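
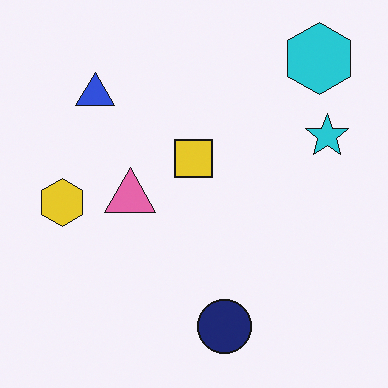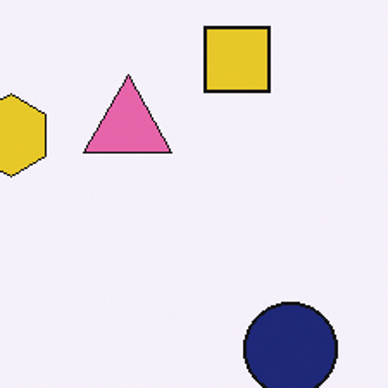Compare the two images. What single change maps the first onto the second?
This is the original image cropped to a noticeably smaller region and rescaled.

The visible shapes are larger and the field of view is narrower; shapes near the original edges may be partly or wholly outside the frame — a crop-and-rescale.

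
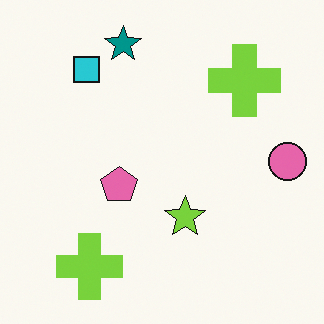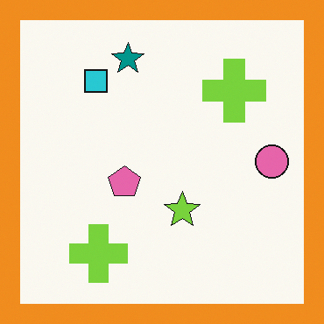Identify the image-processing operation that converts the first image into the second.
It was framed with a orange border.

A solid orange frame runs around the edge of the second image, with the content slightly shrunk inside it.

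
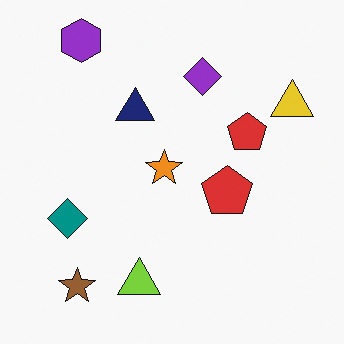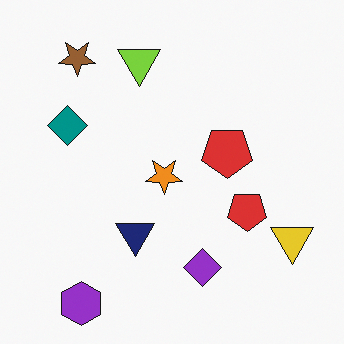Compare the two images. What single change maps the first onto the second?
The second image is the first flipped vertically (top ↔ bottom).

The purple hexagon is in the top-left of the first image and the bottom-left of the second — shapes on opposite sides of the horizontal midline have swapped in a mirror flip.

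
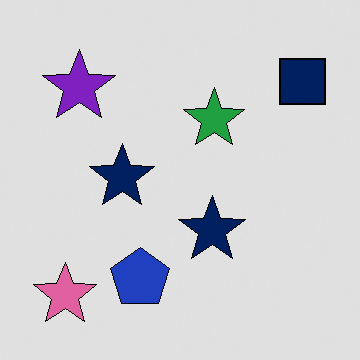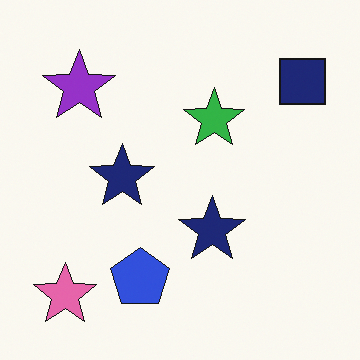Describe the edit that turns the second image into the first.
It was posterized to a reduced palette.

Each flat color has snapped to a coarser quantized level — most visibly, the near-white background has dropped to a flat grey.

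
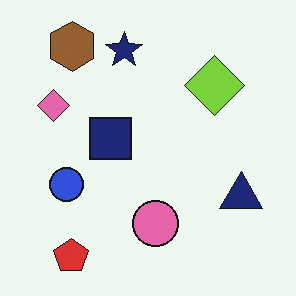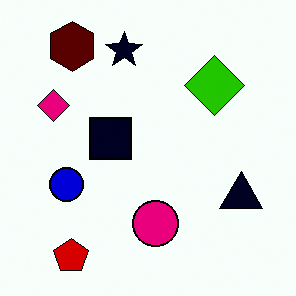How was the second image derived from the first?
Boosted in contrast.

Tones are pushed away from mid-grey across the whole image — a global contrast change.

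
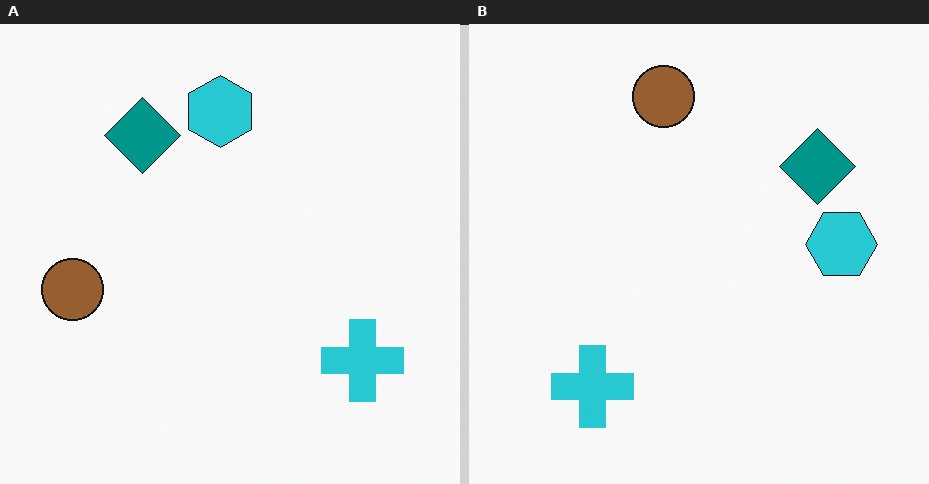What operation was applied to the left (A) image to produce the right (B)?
It was rotated 90° clockwise.

The cyan cross sits in the bottom-right of the left (A) image and the bottom-left of the right (B) — consistent with a whole-image 90° clockwise rotation.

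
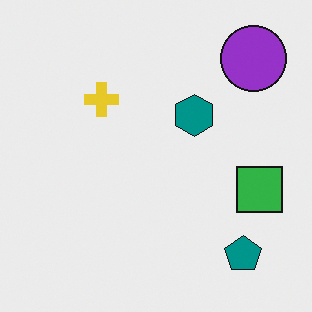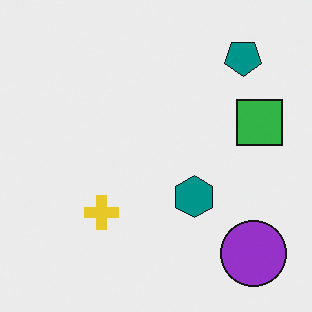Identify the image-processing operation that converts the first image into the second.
The transformation is: flipped vertically (top ↔ bottom).

The purple circle is in the top-right of the first image and the bottom-right of the second — shapes on opposite sides of the horizontal midline have swapped in a mirror flip.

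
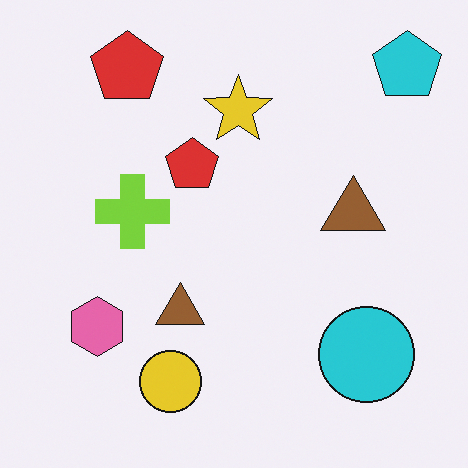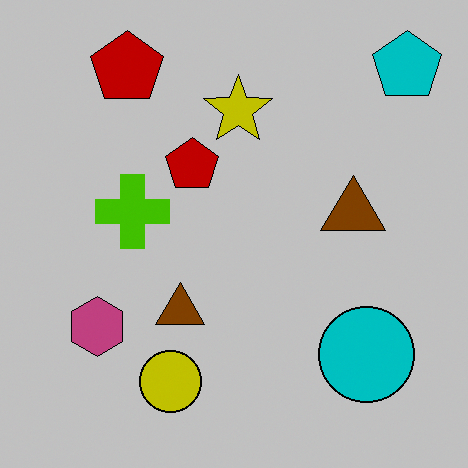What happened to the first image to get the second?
Heavily posterized to just a handful of flat colors.

Each flat color has snapped to a coarser quantized level — most visibly, the near-white background has dropped to a flat grey.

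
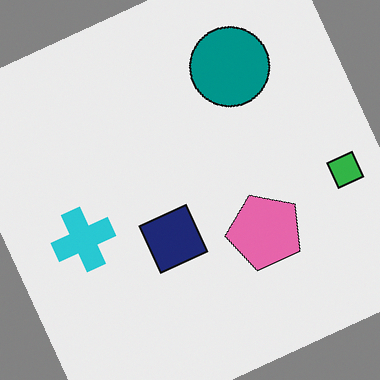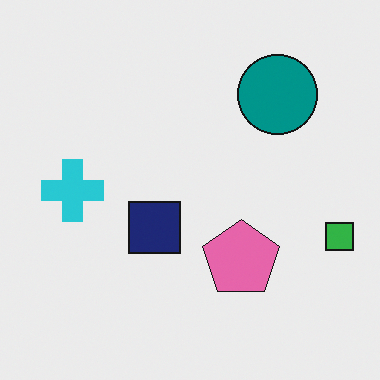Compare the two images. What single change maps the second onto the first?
This is the original image rotated counter-clockwise by a clearly visible amount.

Every shape is tilted by the same angle and the image corners show triangular fill wedges — a whole-image rotation by a non-right angle.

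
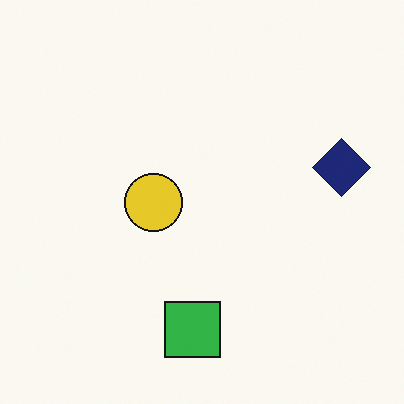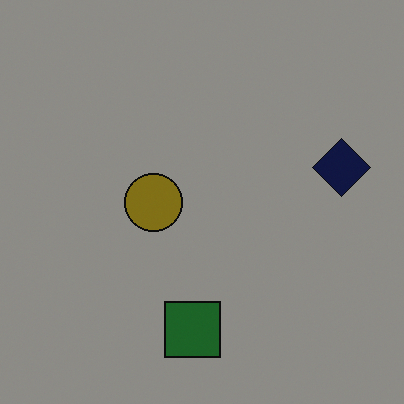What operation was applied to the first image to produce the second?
The transformation is: noticeably darkened.

Every pixel — background and shapes alike — is uniformly darkened.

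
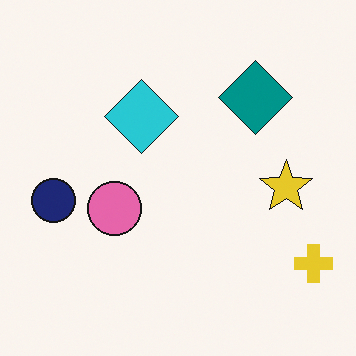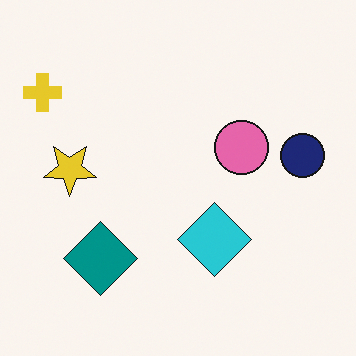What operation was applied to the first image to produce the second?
The image was rotated 180°.

The yellow cross sits in the bottom-right of the first image and the top-left of the second — consistent with a whole-image 180° rotation.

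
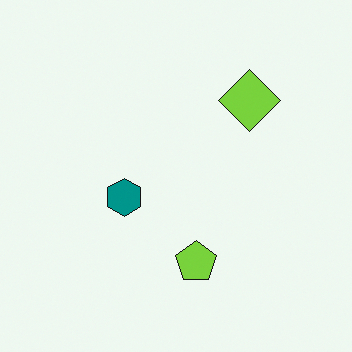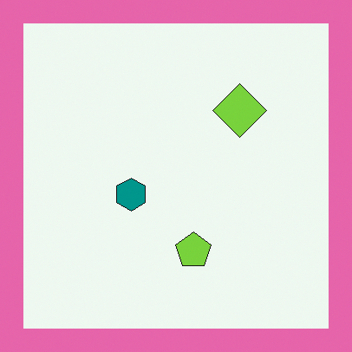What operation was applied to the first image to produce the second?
Framed with a pink border.

A solid pink frame runs around the edge of the second image, with the content slightly shrunk inside it.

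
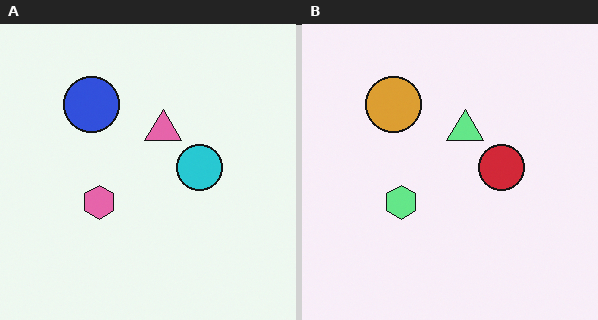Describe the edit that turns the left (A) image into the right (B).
The right (B) image is the left (A) hue-shifted through roughly half the color wheel.

Every shape's color has rotated by the same amount around the hue wheel — a uniform hue shift.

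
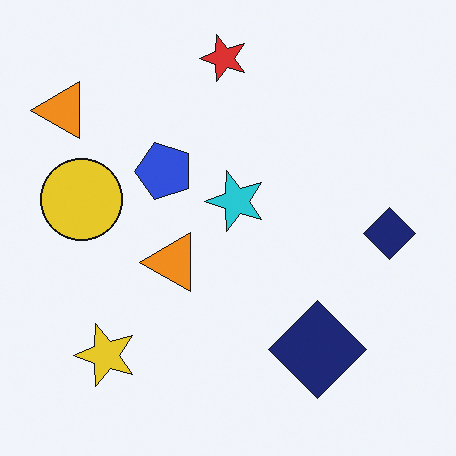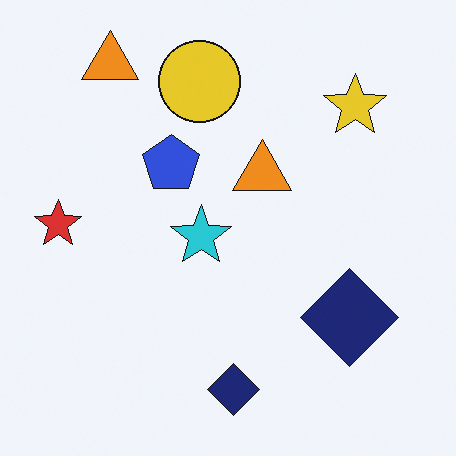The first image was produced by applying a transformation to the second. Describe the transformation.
The first image is the second transposed (reflected across the top-left ↔ bottom-right diagonal).

Shapes have swapped their row and column positions — what was in the top-right is now in the bottom-left — a diagonal reflection.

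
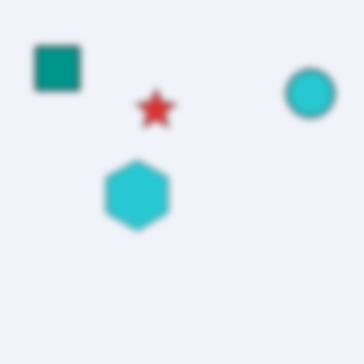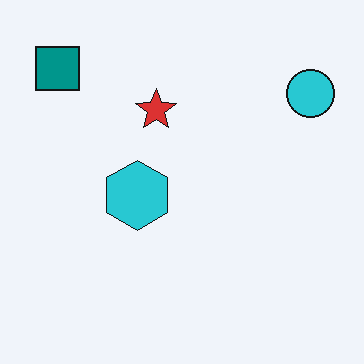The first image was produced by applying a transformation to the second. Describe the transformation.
The transformation is: moderately blurred.

Shape edges and outlines are uniformly softened across the whole image.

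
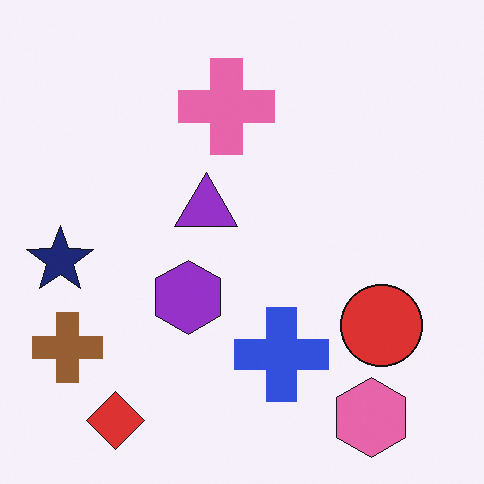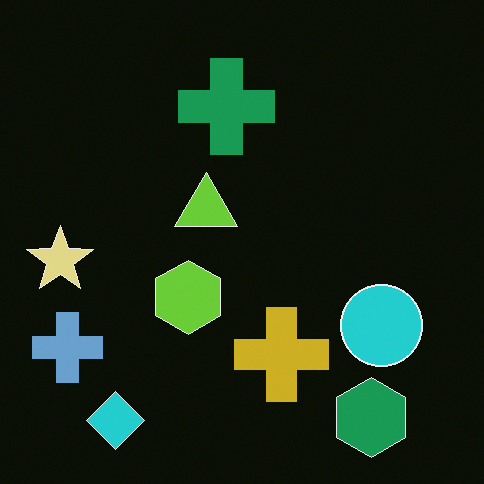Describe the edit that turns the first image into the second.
The image was color-inverted (negative).

The light background has become dark and every shape's color is its complement — a photographic negative.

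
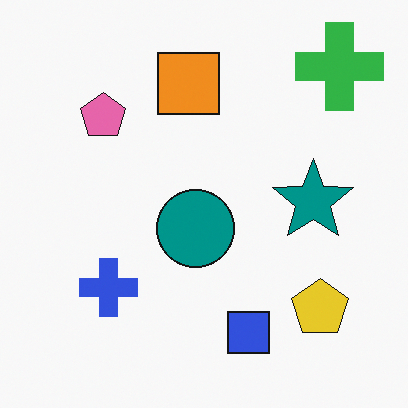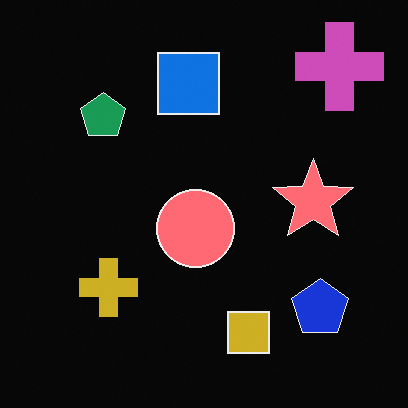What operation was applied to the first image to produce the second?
The image was color-inverted (negative).

The light background has become dark and every shape's color is its complement — a photographic negative.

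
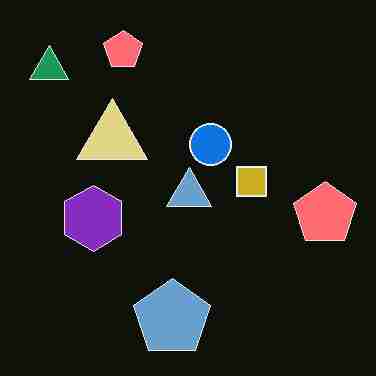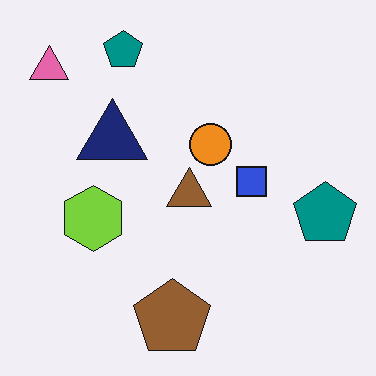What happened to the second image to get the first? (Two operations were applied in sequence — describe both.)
The transformation is: degraded with heavy JPEG compression, then color-inverted (negative).

Blocky 8×8 compression artifacts appear around shape edges and the flat background shows ringing — characteristic JPEG degradation. The light background has become dark and every shape's color is its complement — a photographic negative.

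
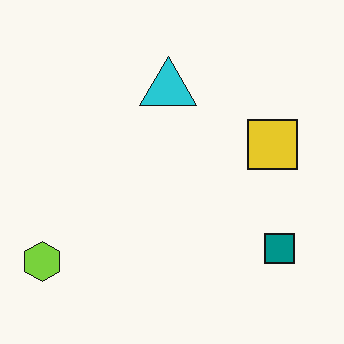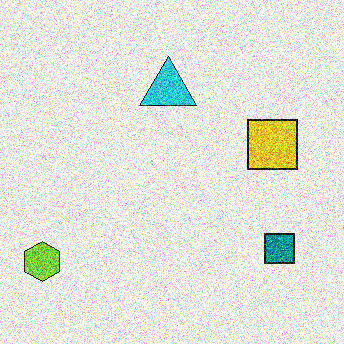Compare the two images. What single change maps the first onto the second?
This is the original image degraded with heavy additive noise.

Random speckle covers the whole image, including the flat background.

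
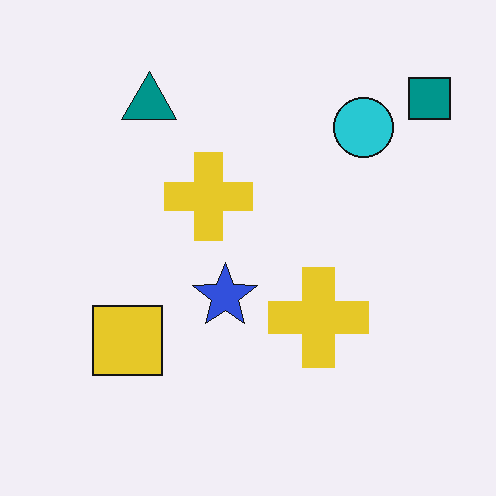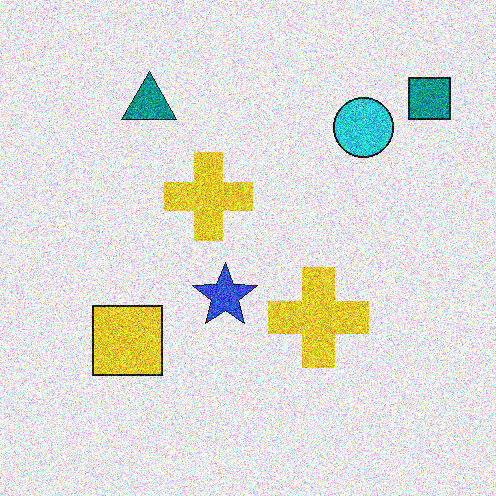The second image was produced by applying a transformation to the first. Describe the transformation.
It was degraded with a thick layer of grain.

Random speckle covers the whole image, including the flat background.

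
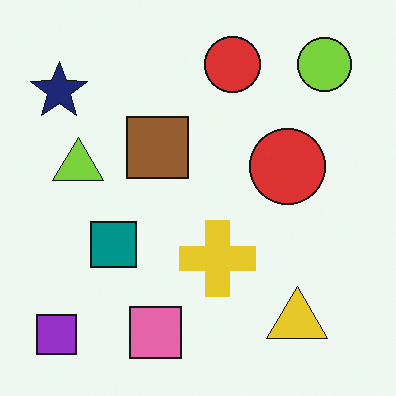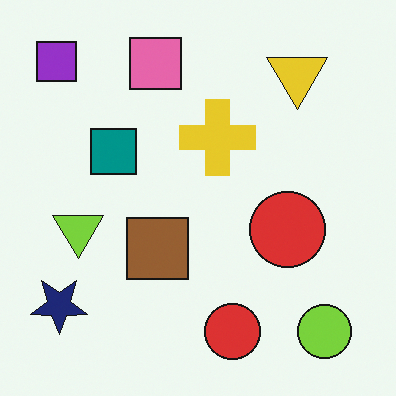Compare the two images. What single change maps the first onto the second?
This is the original image flipped vertically (top ↔ bottom).

The purple square is in the bottom-left of the first image and the top-left of the second — shapes on opposite sides of the horizontal midline have swapped in a mirror flip.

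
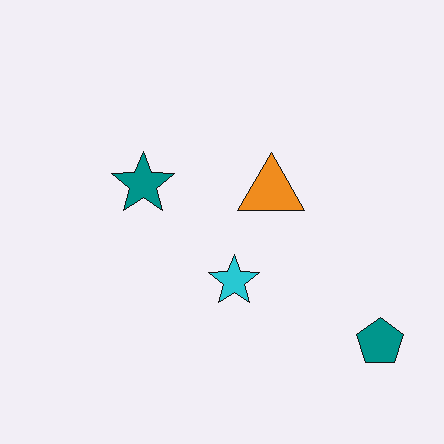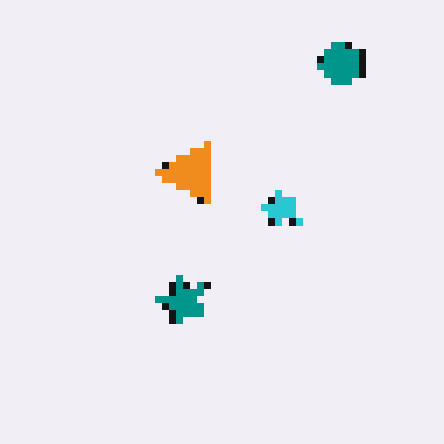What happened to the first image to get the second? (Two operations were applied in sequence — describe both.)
It was pixelated into visible square blocks, then rotated 90° counter-clockwise.

Shapes are reduced to large square blocks; fine edges and outlines are lost — a downscale-then-upscale (mosaic) effect. The teal pentagon sits in the bottom-right of the first image and the top-right of the second — consistent with a whole-image 90° counter-clockwise rotation.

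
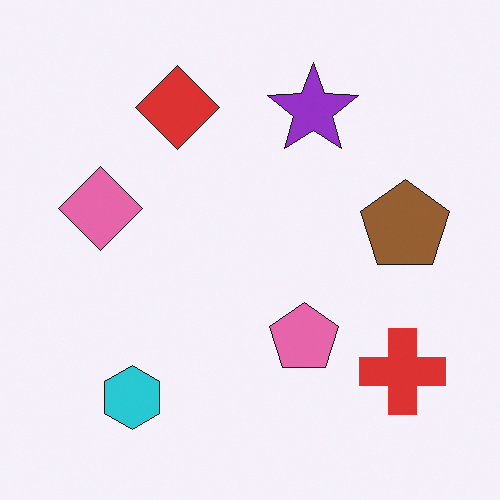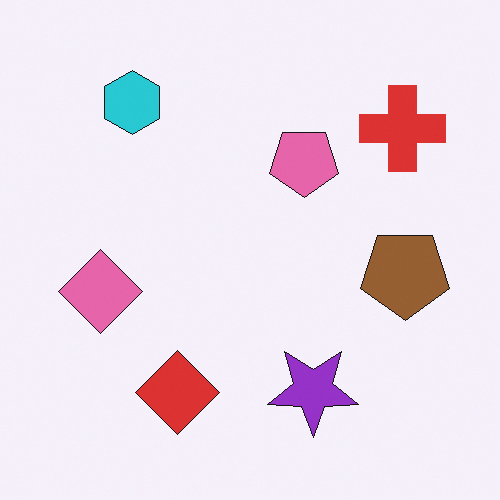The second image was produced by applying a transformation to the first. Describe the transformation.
The image was flipped vertically (top ↔ bottom).

The cyan hexagon is in the bottom-left of the first image and the top-left of the second — shapes on opposite sides of the horizontal midline have swapped in a mirror flip.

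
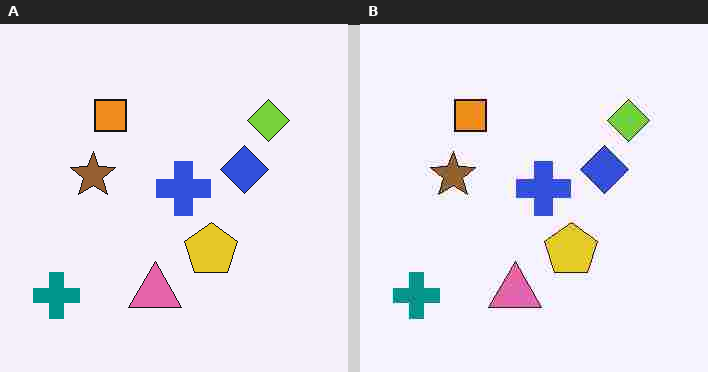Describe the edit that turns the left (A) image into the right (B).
The right (B) image is the left (A) heavily JPEG-compressed with obvious blocking artifacts.

Blocky 8×8 compression artifacts appear around shape edges and the flat background shows ringing — characteristic JPEG degradation.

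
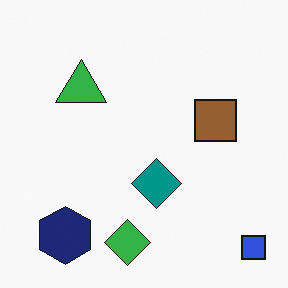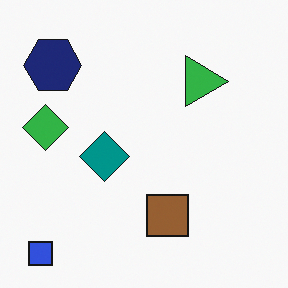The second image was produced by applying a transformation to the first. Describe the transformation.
It was rotated 90° clockwise.

The blue square sits in the bottom-right of the first image and the bottom-left of the second — consistent with a whole-image 90° clockwise rotation.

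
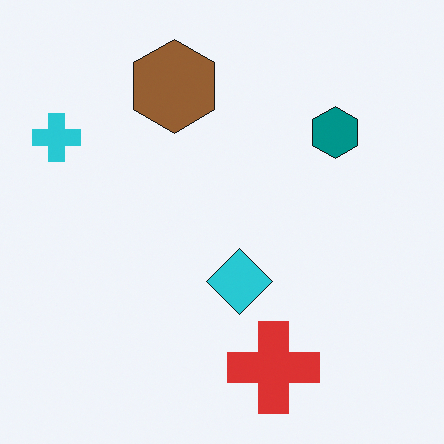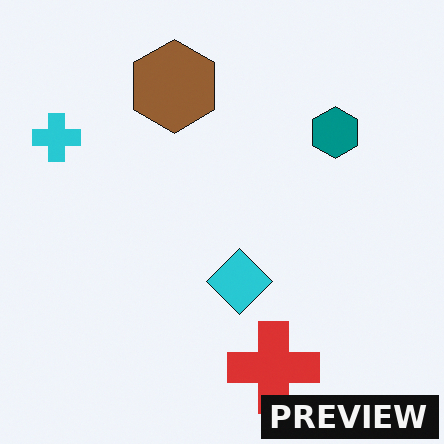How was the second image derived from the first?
The second image is the first watermarked with the text "PREVIEW" in the lower-right corner.

A dark label reading "PREVIEW" appears in the lower-right corner.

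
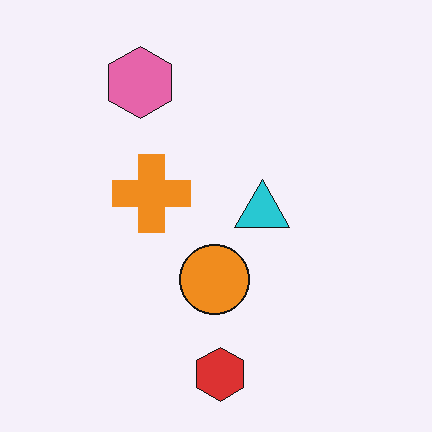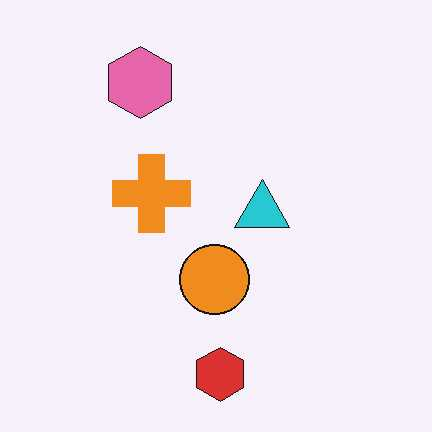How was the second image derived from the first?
The image was JPEG-compressed with visible artifacts.

Blocky 8×8 compression artifacts appear around shape edges and the flat background shows ringing — characteristic JPEG degradation.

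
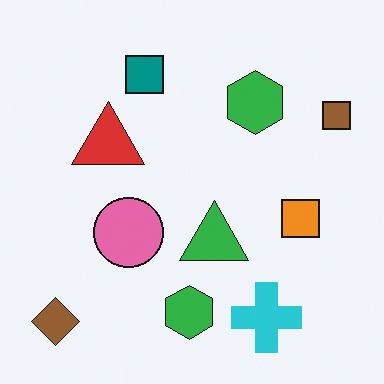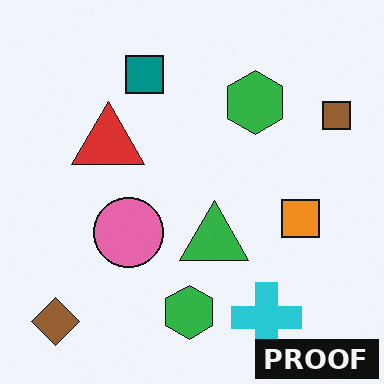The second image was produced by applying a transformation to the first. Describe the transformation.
Watermarked with the text "PROOF" in the lower-right corner.

A dark label reading "PROOF" appears in the lower-right corner.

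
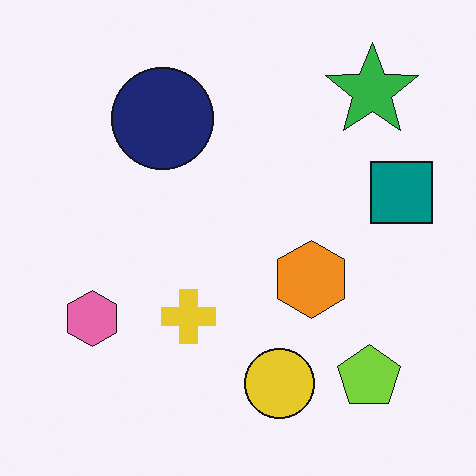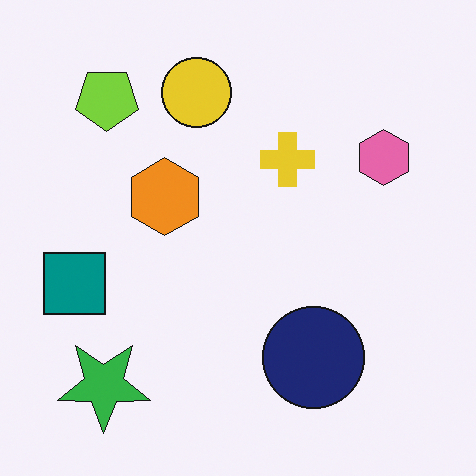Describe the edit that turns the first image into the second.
Rotated 180°.

The green star sits in the top-right of the first image and the bottom-left of the second — consistent with a whole-image 180° rotation.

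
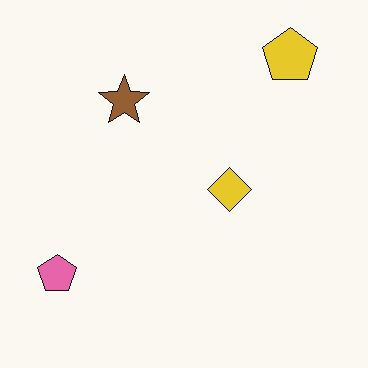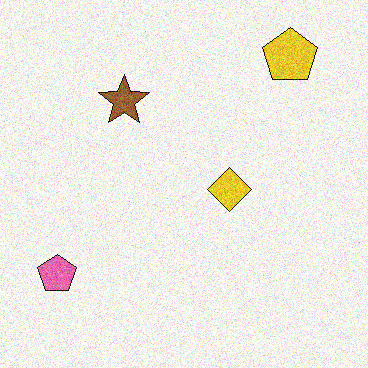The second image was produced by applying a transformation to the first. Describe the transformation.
The image was degraded with visible gaussian noise.

Random speckle covers the whole image, including the flat background.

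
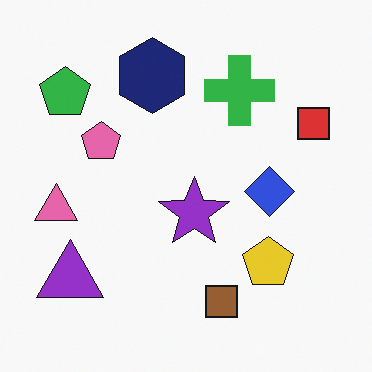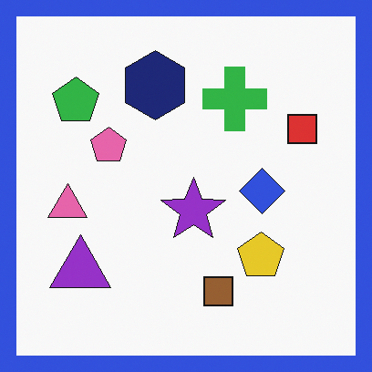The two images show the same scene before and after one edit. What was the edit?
It was framed with a blue border.

A solid blue frame runs around the edge of the second image, with the content slightly shrunk inside it.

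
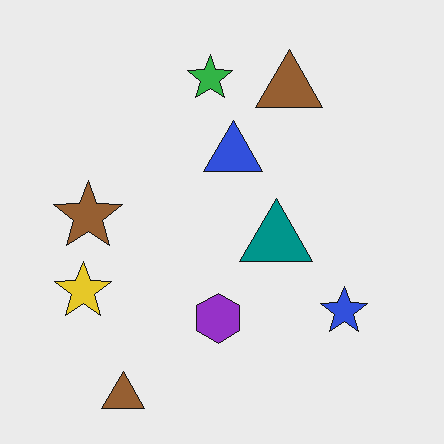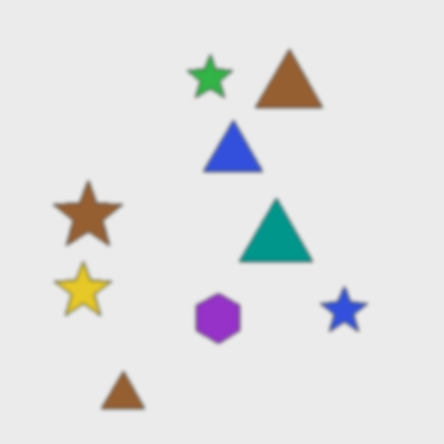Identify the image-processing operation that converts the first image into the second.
The image was given a subtle gaussian blur.

Shape edges and outlines are uniformly softened across the whole image.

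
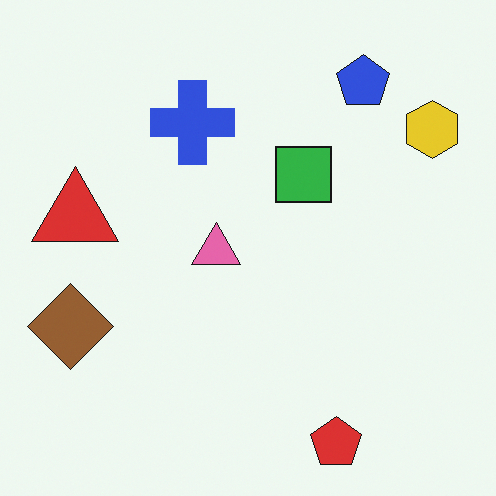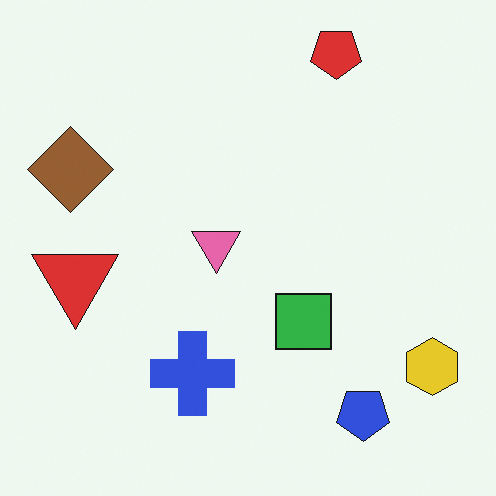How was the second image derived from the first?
The image was flipped vertically (top ↔ bottom).

The red pentagon is in the bottom-right of the first image and the top-right of the second — shapes on opposite sides of the horizontal midline have swapped in a mirror flip.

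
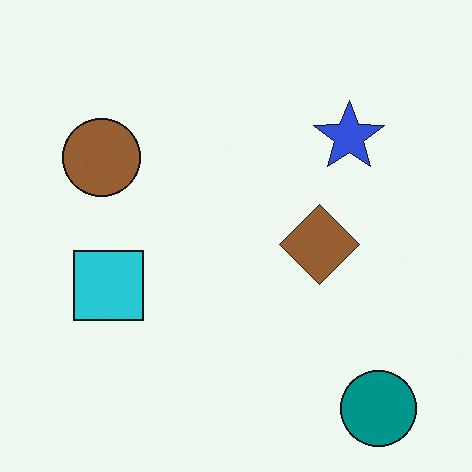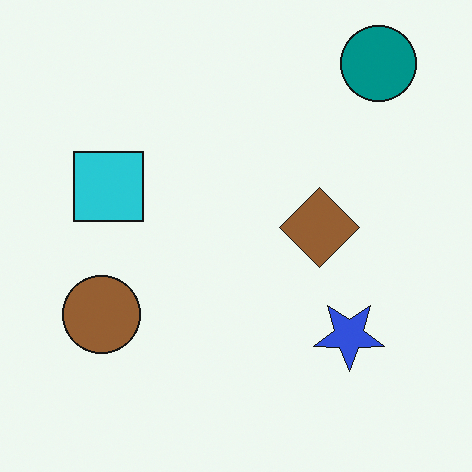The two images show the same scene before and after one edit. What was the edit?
This is the original image flipped vertically (top ↔ bottom).

The teal circle is in the bottom-right of the first image and the top-right of the second — shapes on opposite sides of the horizontal midline have swapped in a mirror flip.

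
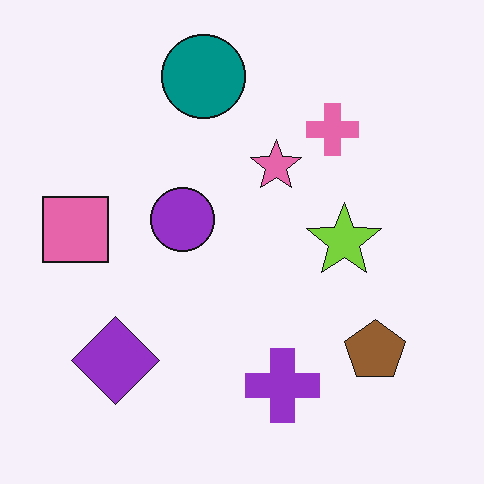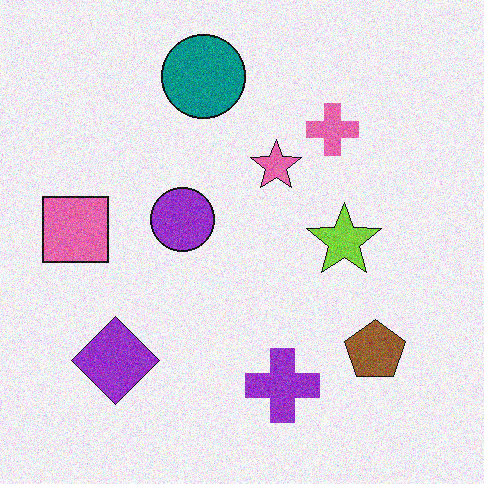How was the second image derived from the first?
It was degraded with moderate additive noise.

Random speckle covers the whole image, including the flat background.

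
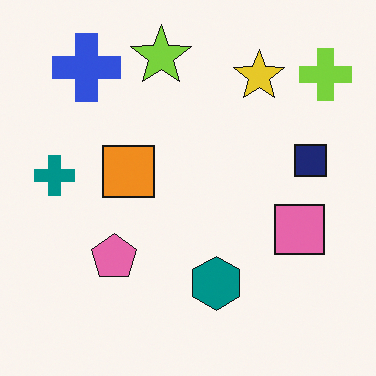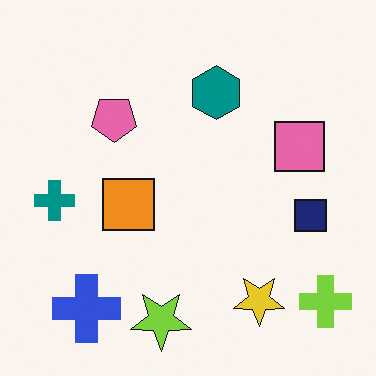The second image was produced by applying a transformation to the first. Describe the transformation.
The transformation is: flipped vertically (top ↔ bottom).

The lime star is in the top of the first image and the bottom of the second — shapes on opposite sides of the horizontal midline have swapped in a mirror flip.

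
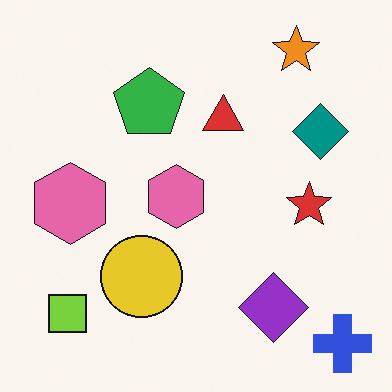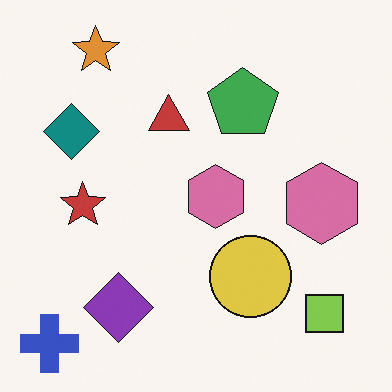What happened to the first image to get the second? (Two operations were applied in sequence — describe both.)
It was flipped horizontally (left ↔ right), then slightly desaturated.

The blue cross is in the bottom-right of the first image and the bottom-left of the second — shapes on opposite sides of the vertical midline have swapped in a mirror flip. All colors are more muted and greyish — a global saturation change.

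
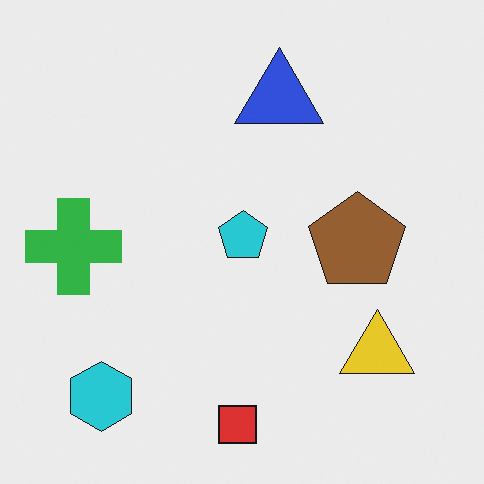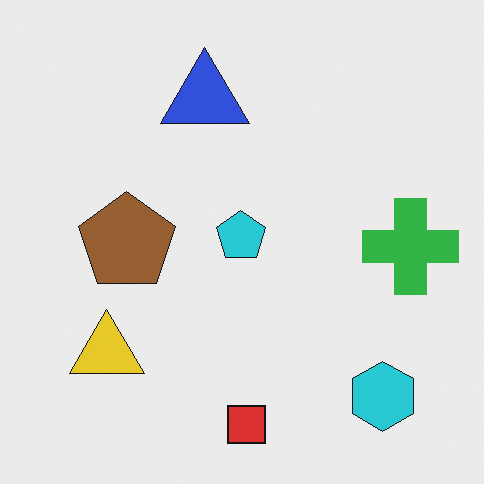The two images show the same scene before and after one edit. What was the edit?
Flipped horizontally (left ↔ right).

The green cross is in the left of the first image and the right of the second — shapes on opposite sides of the vertical midline have swapped in a mirror flip.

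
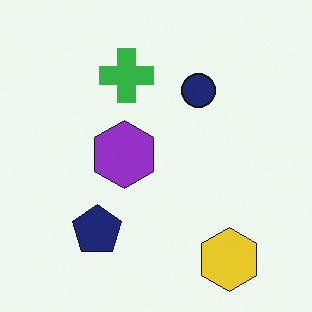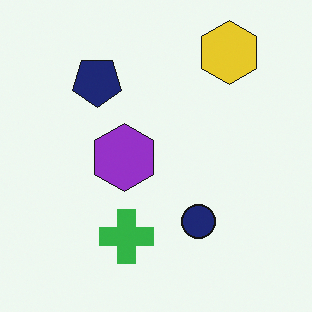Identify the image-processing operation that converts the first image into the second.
The image was flipped vertically (top ↔ bottom).

The yellow hexagon is in the bottom-right of the first image and the top-right of the second — shapes on opposite sides of the horizontal midline have swapped in a mirror flip.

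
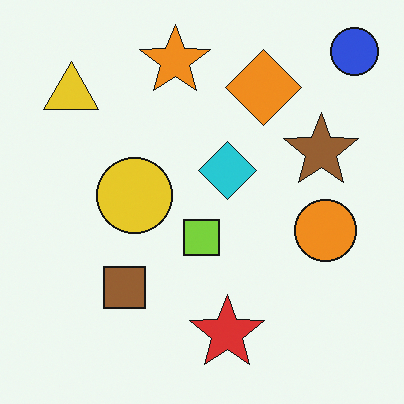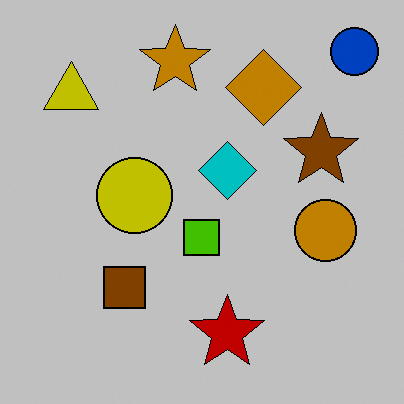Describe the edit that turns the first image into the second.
The second image is the first aggressively posterized.

Each flat color has snapped to a coarser quantized level — most visibly, the near-white background has dropped to a flat grey.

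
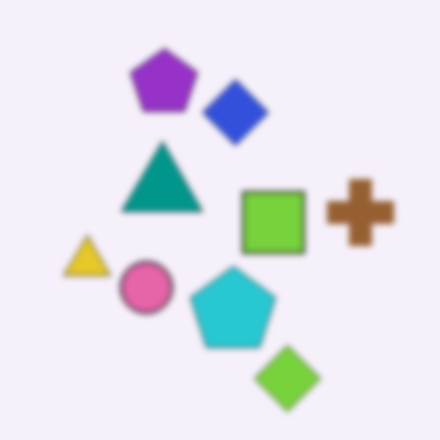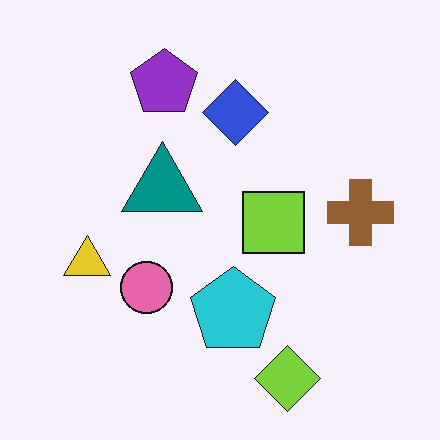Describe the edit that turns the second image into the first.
The first image is the second moderately blurred.

Shape edges and outlines are uniformly softened across the whole image.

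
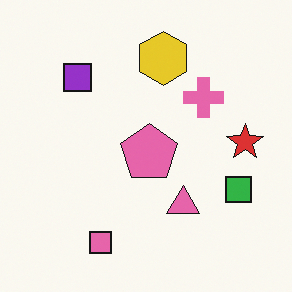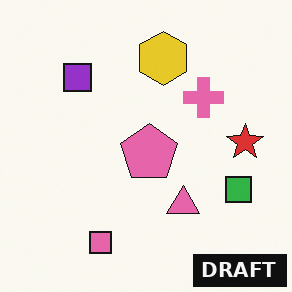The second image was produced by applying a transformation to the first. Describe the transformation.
The second image is the first watermarked with the text "DRAFT" in the lower-right corner.

A dark label reading "DRAFT" appears in the lower-right corner.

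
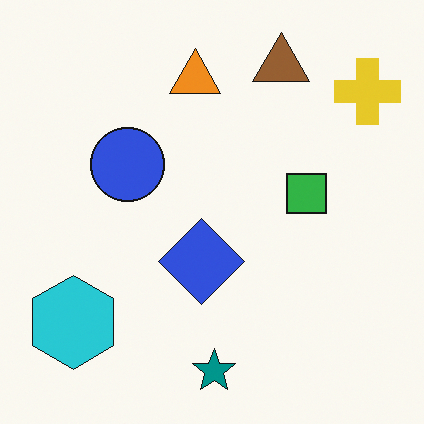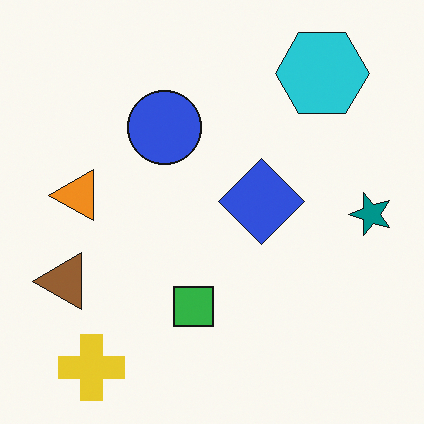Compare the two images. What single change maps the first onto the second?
It was transposed (reflected across the top-left ↔ bottom-right diagonal).

Shapes have swapped their row and column positions — what was in the top-right is now in the bottom-left — a diagonal reflection.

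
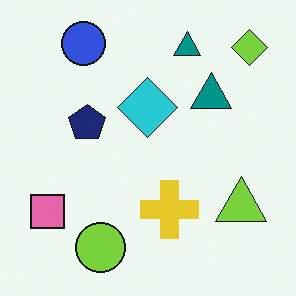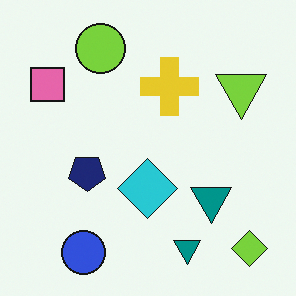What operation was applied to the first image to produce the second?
The second image is the first flipped vertically (top ↔ bottom).

The blue circle is in the top-left of the first image and the bottom-left of the second — shapes on opposite sides of the horizontal midline have swapped in a mirror flip.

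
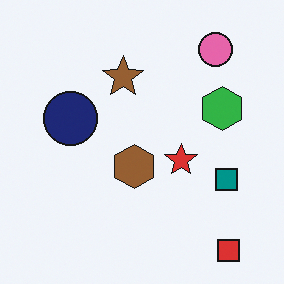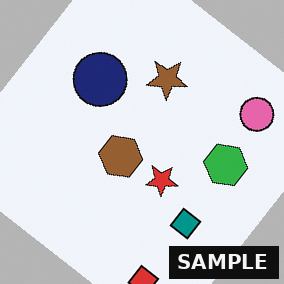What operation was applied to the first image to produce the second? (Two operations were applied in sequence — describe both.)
The second image is the first rotated clockwise by a large amount — several tens of degrees, then watermarked with the text "SAMPLE" in the lower-right corner.

Every shape is tilted by the same angle and the image corners show triangular fill wedges — a whole-image rotation by a non-right angle. A dark label reading "SAMPLE" appears in the lower-right corner.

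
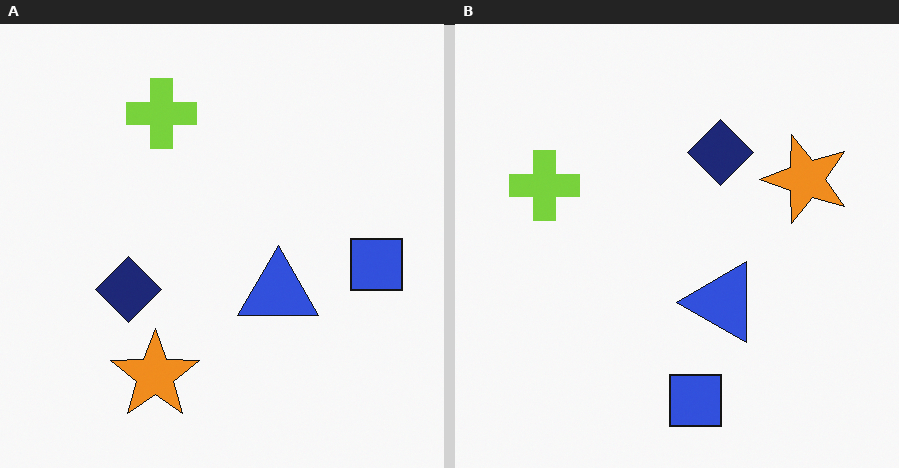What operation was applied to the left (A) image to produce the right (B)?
The image was transposed (reflected across the top-left ↔ bottom-right diagonal).

Shapes have swapped their row and column positions — what was in the top-right is now in the bottom-left — a diagonal reflection.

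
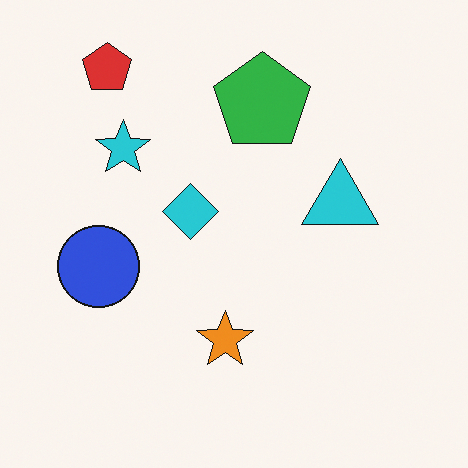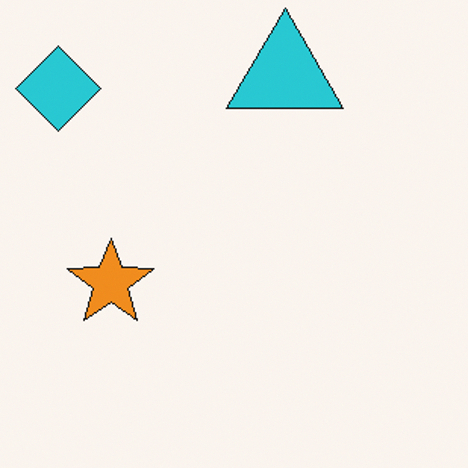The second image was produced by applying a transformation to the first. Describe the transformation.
This is the original image cropped to a modestly smaller region and rescaled.

The visible shapes are larger and the field of view is narrower; shapes near the original edges may be partly or wholly outside the frame — a crop-and-rescale.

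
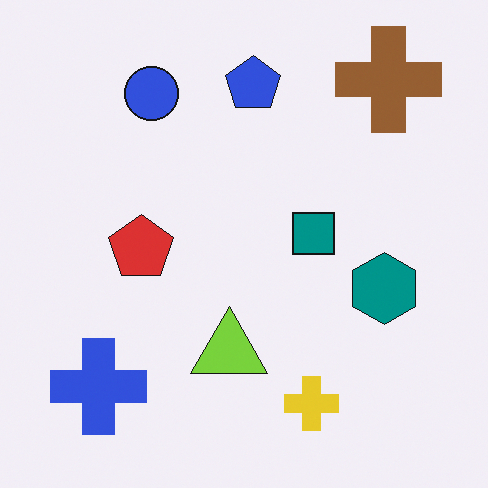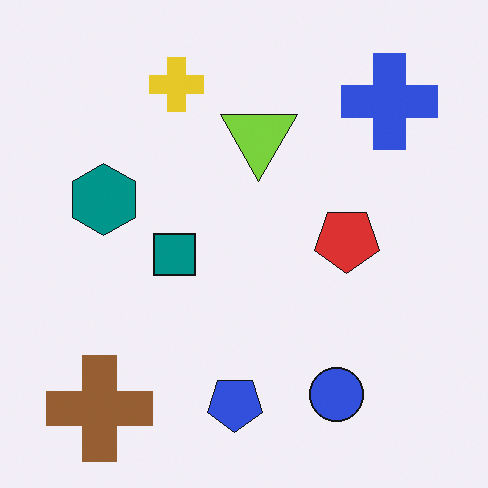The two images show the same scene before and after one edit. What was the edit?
This is the original image rotated 180°.

The brown cross sits in the top-right of the first image and the bottom-left of the second — consistent with a whole-image 180° rotation.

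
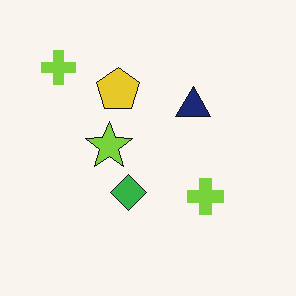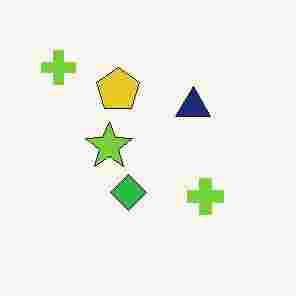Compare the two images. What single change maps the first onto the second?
The image was heavily JPEG-compressed with obvious blocking artifacts.

Blocky 8×8 compression artifacts appear around shape edges and the flat background shows ringing — characteristic JPEG degradation.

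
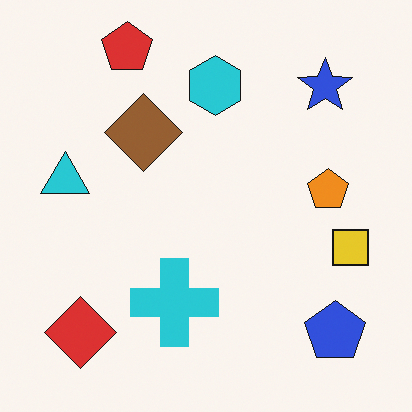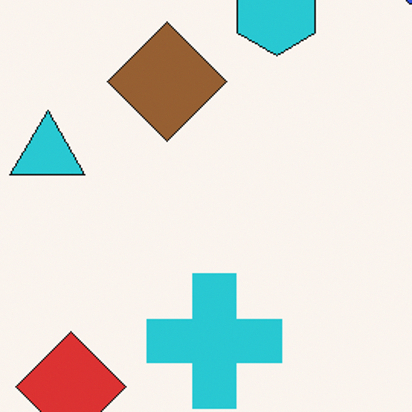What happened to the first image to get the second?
The second image is the first cropped to a modestly smaller region and rescaled.

The visible shapes are larger and the field of view is narrower; shapes near the original edges may be partly or wholly outside the frame — a crop-and-rescale.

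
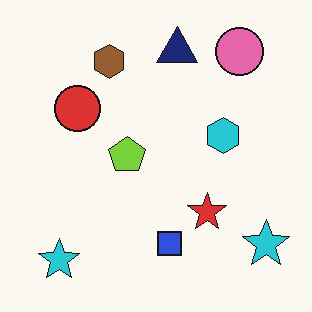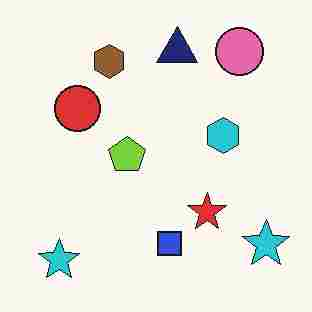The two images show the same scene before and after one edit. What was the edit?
The transformation is: degraded with heavy JPEG compression.

Blocky 8×8 compression artifacts appear around shape edges and the flat background shows ringing — characteristic JPEG degradation.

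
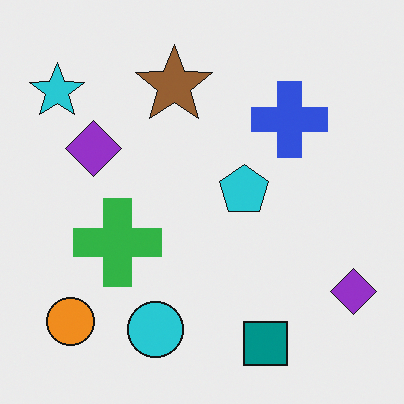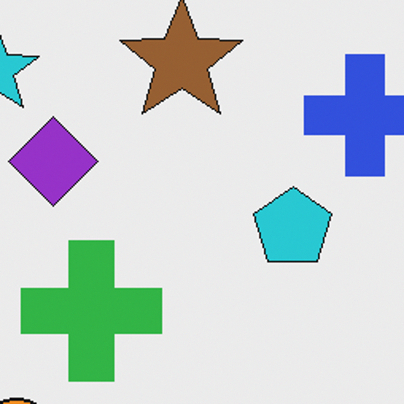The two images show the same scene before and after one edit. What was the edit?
Cropped to a modestly smaller region and rescaled.

The visible shapes are larger and the field of view is narrower; shapes near the original edges may be partly or wholly outside the frame — a crop-and-rescale.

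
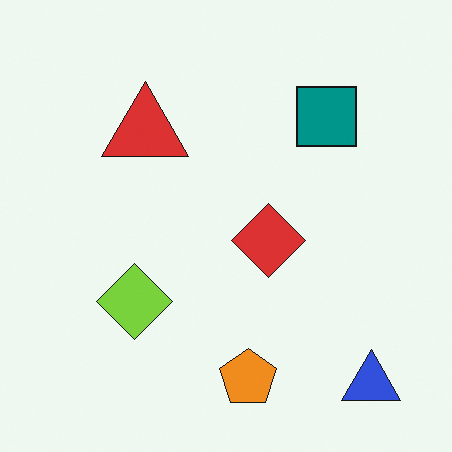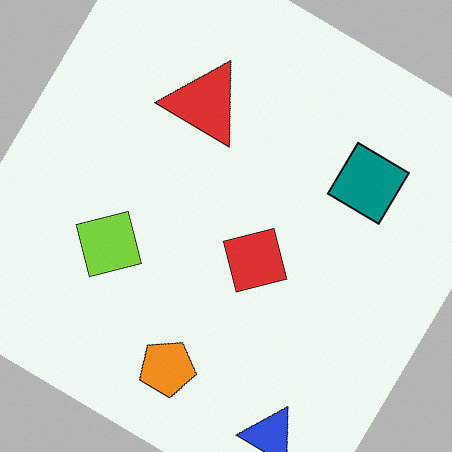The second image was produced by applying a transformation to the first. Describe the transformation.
This is the original image rotated clockwise by a large amount — several tens of degrees.

Every shape is tilted by the same angle and the image corners show triangular fill wedges — a whole-image rotation by a non-right angle.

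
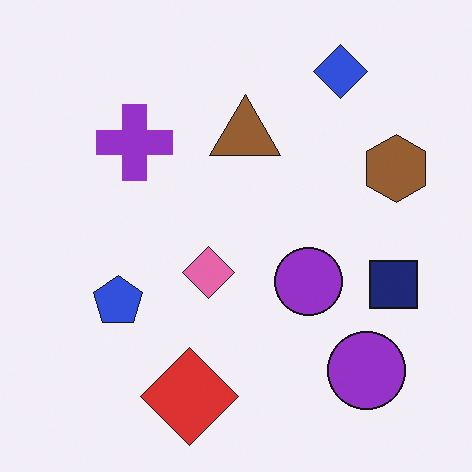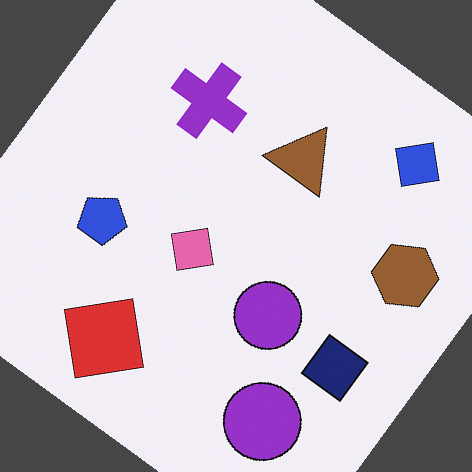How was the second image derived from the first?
It was rotated clockwise by a large amount — several tens of degrees.

Every shape is tilted by the same angle and the image corners show triangular fill wedges — a whole-image rotation by a non-right angle.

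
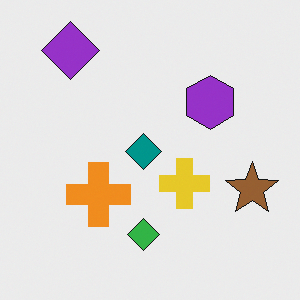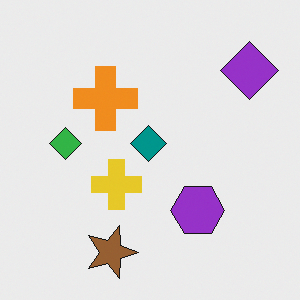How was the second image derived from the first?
The second image is the first rotated 90° clockwise.

The purple diamond sits in the top-left of the first image and the top-right of the second — consistent with a whole-image 90° clockwise rotation.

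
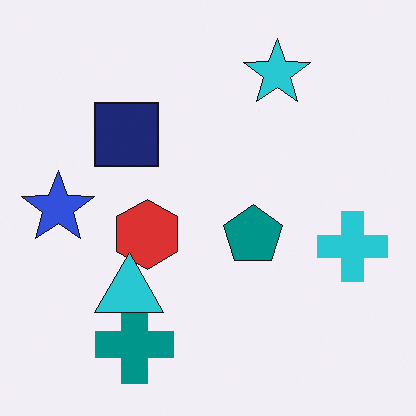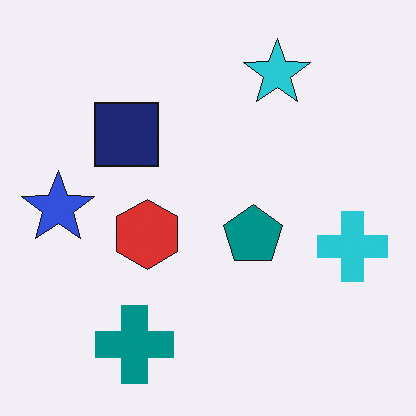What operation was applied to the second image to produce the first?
The transformation is: overlaid with an additional cyan triangle.

A cyan triangle appears in the first image that is absent from the second.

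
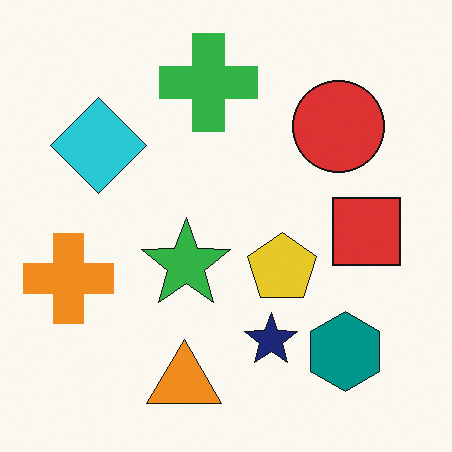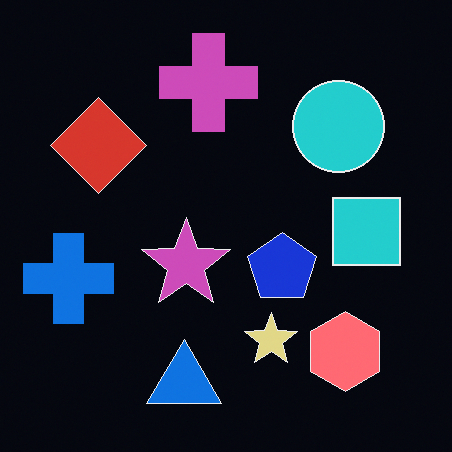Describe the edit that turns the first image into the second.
The image was color-inverted (negative).

The light background has become dark and every shape's color is its complement — a photographic negative.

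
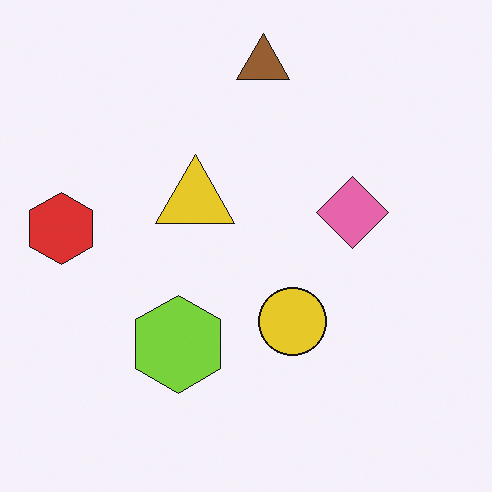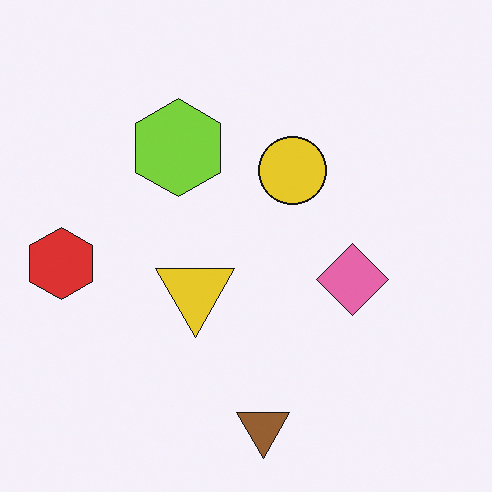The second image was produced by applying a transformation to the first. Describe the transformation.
It was flipped vertically (top ↔ bottom).

The brown triangle is in the top of the first image and the bottom of the second — shapes on opposite sides of the horizontal midline have swapped in a mirror flip.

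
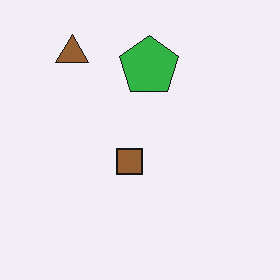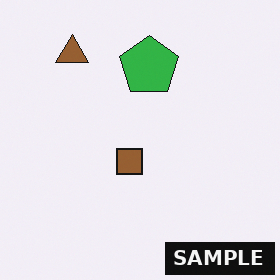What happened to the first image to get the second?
Watermarked with the text "SAMPLE" in the lower-right corner.

A dark label reading "SAMPLE" appears in the lower-right corner.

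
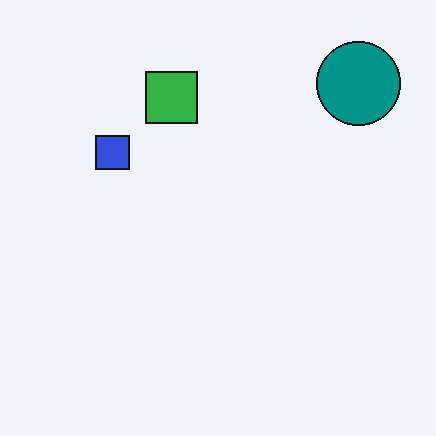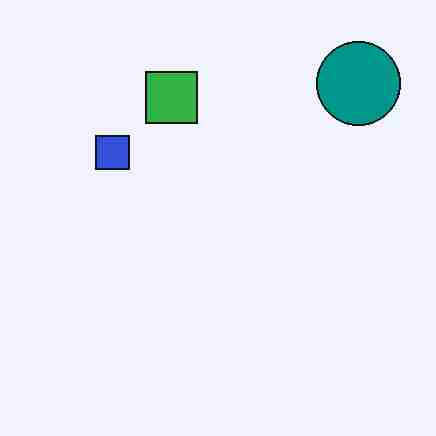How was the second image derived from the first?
Heavily JPEG-compressed with obvious blocking artifacts.

Blocky 8×8 compression artifacts appear around shape edges and the flat background shows ringing — characteristic JPEG degradation.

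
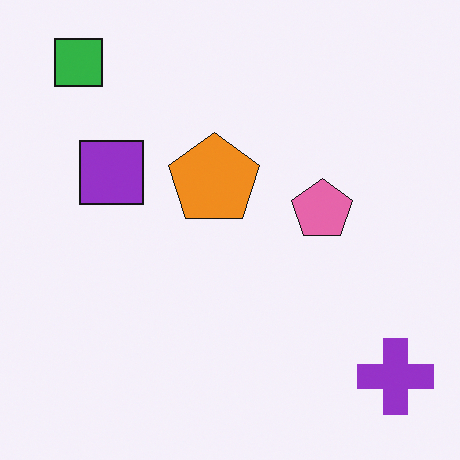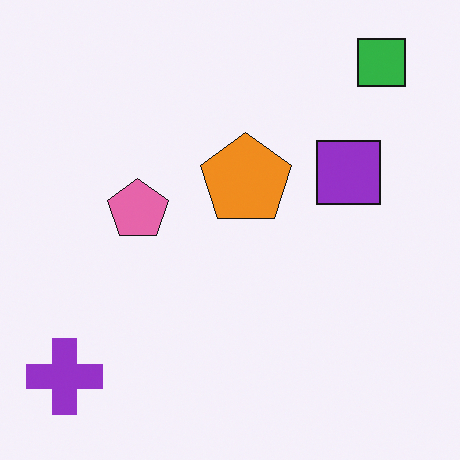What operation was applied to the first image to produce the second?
Flipped horizontally (left ↔ right).

The purple cross is in the bottom-right of the first image and the bottom-left of the second — shapes on opposite sides of the vertical midline have swapped in a mirror flip.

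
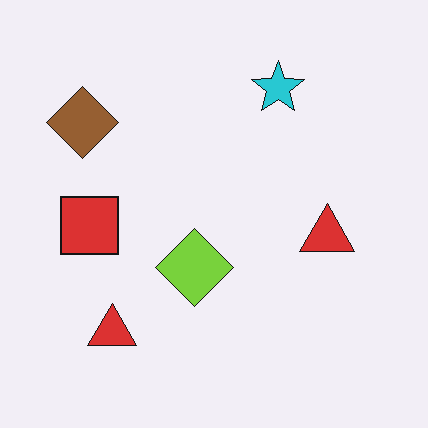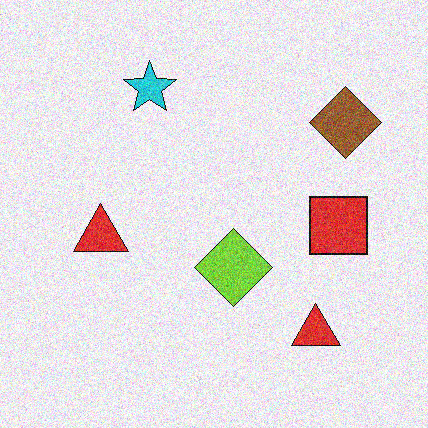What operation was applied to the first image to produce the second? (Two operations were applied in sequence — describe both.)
The second image is the first flipped horizontally (left ↔ right), then degraded with visible gaussian noise.

The brown diamond is in the top-left of the first image and the top-right of the second — shapes on opposite sides of the vertical midline have swapped in a mirror flip. Random speckle covers the whole image, including the flat background.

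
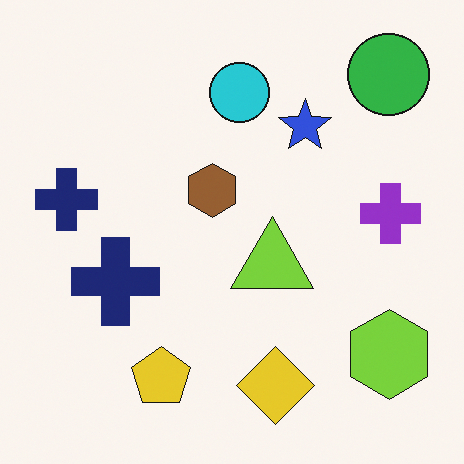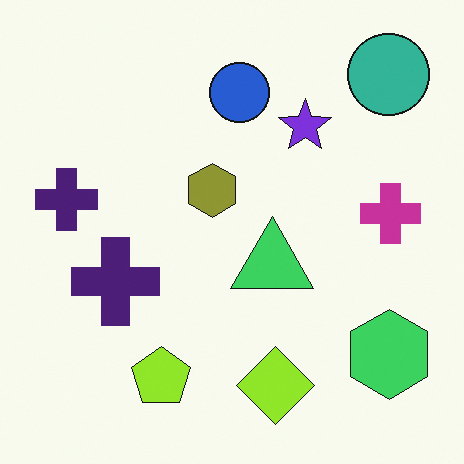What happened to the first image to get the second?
This is the original image hue-shifted by a small amount.

Every shape's color has rotated by the same amount around the hue wheel — a uniform hue shift.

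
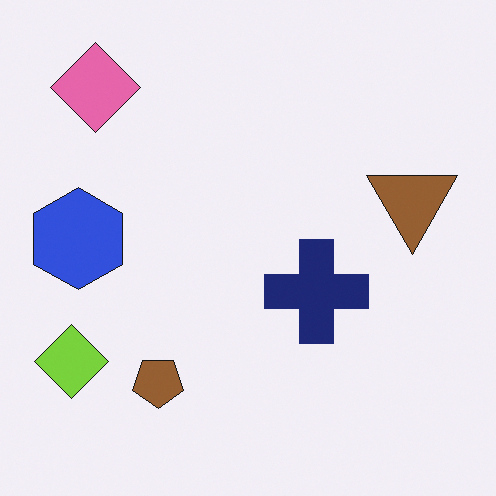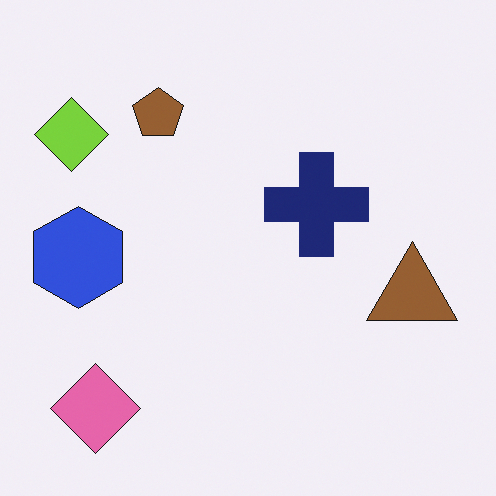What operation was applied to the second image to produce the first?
The first image is the second flipped vertically (top ↔ bottom).

The pink diamond is in the bottom-left of the second image and the top-left of the first — shapes on opposite sides of the horizontal midline have swapped in a mirror flip.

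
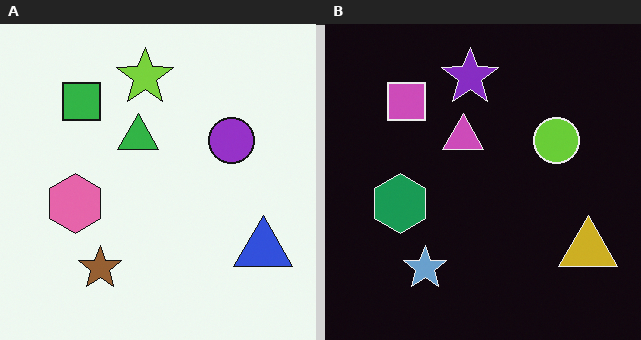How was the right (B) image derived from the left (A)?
This is the original image color-inverted (negative).

The light background has become dark and every shape's color is its complement — a photographic negative.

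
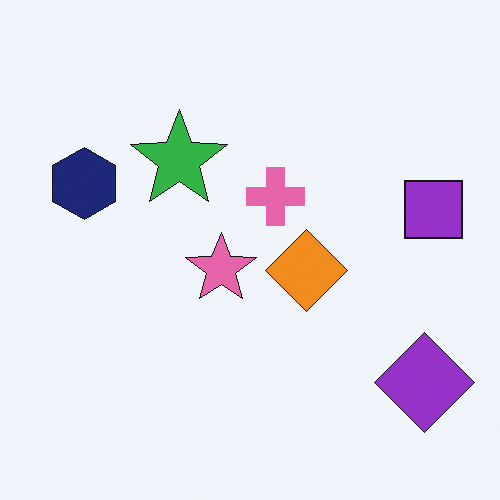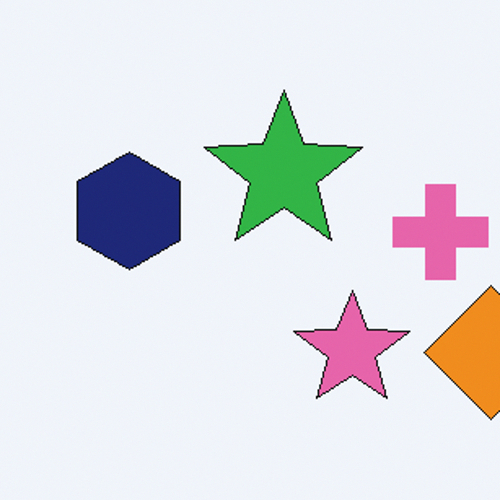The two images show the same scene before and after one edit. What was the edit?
Cropped to a noticeably smaller region and rescaled.

The visible shapes are larger and the field of view is narrower; shapes near the original edges may be partly or wholly outside the frame — a crop-and-rescale.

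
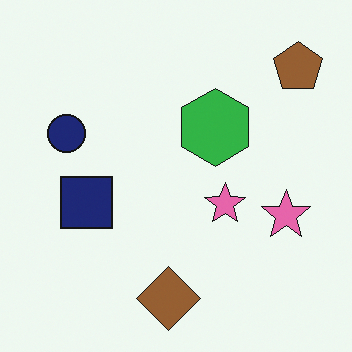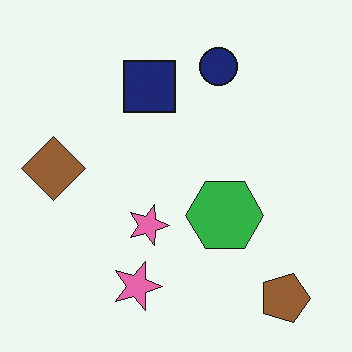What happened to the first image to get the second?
The second image is the first rotated 90° clockwise.

The brown pentagon sits in the top-right of the first image and the bottom-right of the second — consistent with a whole-image 90° clockwise rotation.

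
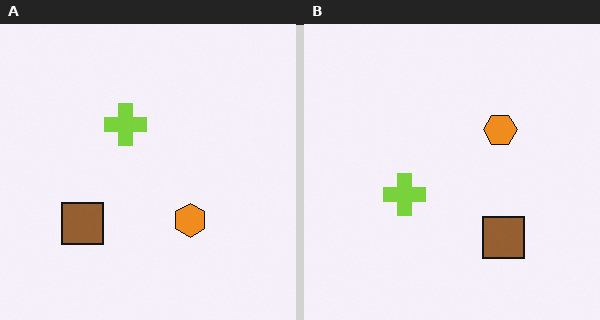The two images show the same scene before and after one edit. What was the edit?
The image was rotated 90° counter-clockwise.

The brown square sits in the bottom-left of the left (A) image and the bottom-right of the right (B) — consistent with a whole-image 90° counter-clockwise rotation.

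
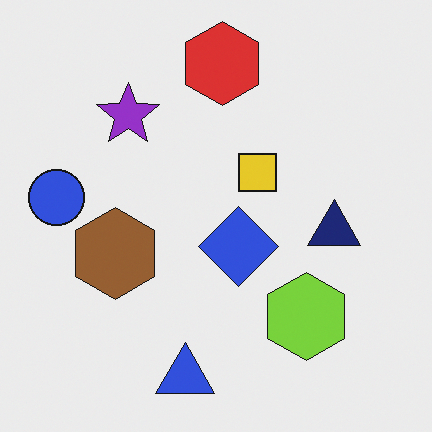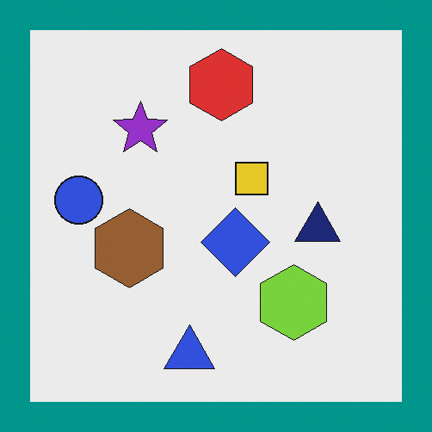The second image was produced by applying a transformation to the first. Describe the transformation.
The image was framed with a teal border.

A solid teal frame runs around the edge of the second image, with the content slightly shrunk inside it.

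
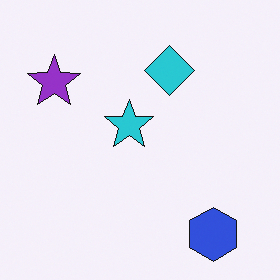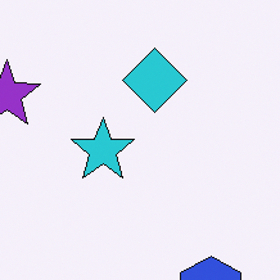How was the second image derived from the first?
It was cropped slightly and scaled back up.

The visible shapes are larger and the field of view is narrower; shapes near the original edges may be partly or wholly outside the frame — a crop-and-rescale.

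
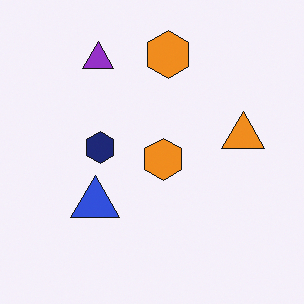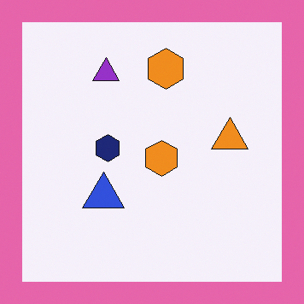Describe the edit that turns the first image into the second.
The image was framed with a pink border.

A solid pink frame runs around the edge of the second image, with the content slightly shrunk inside it.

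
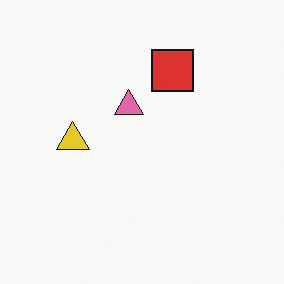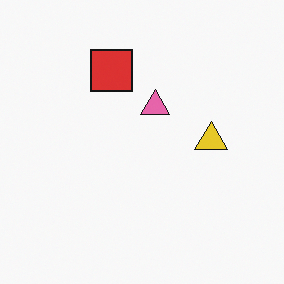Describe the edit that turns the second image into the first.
The image was flipped horizontally (left ↔ right).

The yellow triangle is in the right of the second image and the left of the first — shapes on opposite sides of the vertical midline have swapped in a mirror flip.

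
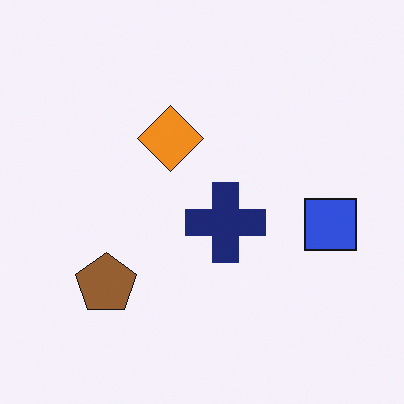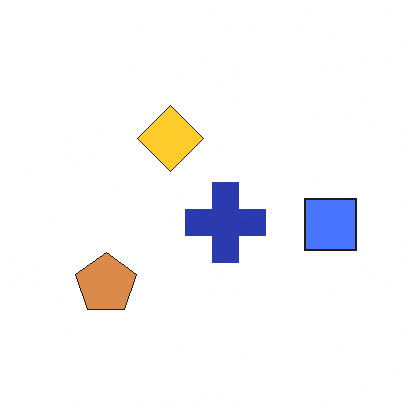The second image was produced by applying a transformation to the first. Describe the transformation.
This is the original image noticeably brightened.

Every pixel — background and shapes alike — is uniformly brightened.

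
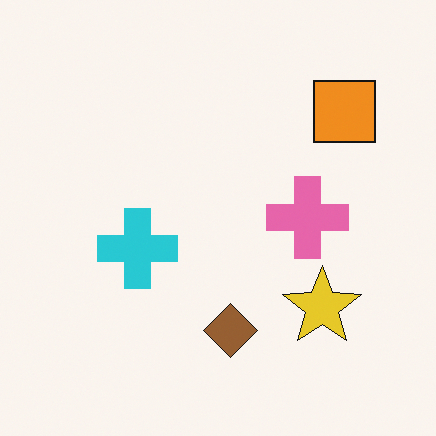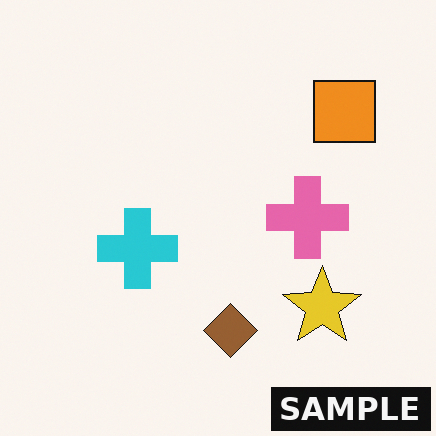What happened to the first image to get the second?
The transformation is: watermarked with the text "SAMPLE" in the lower-right corner.

A dark label reading "SAMPLE" appears in the lower-right corner.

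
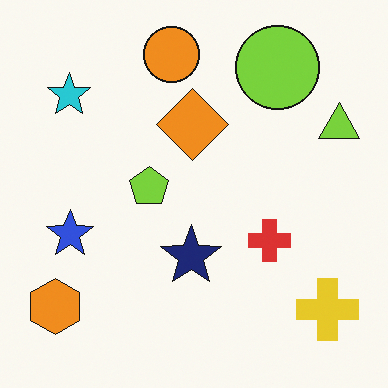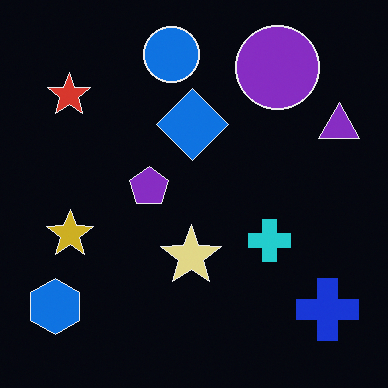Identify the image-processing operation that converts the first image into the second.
It was color-inverted (negative).

The light background has become dark and every shape's color is its complement — a photographic negative.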